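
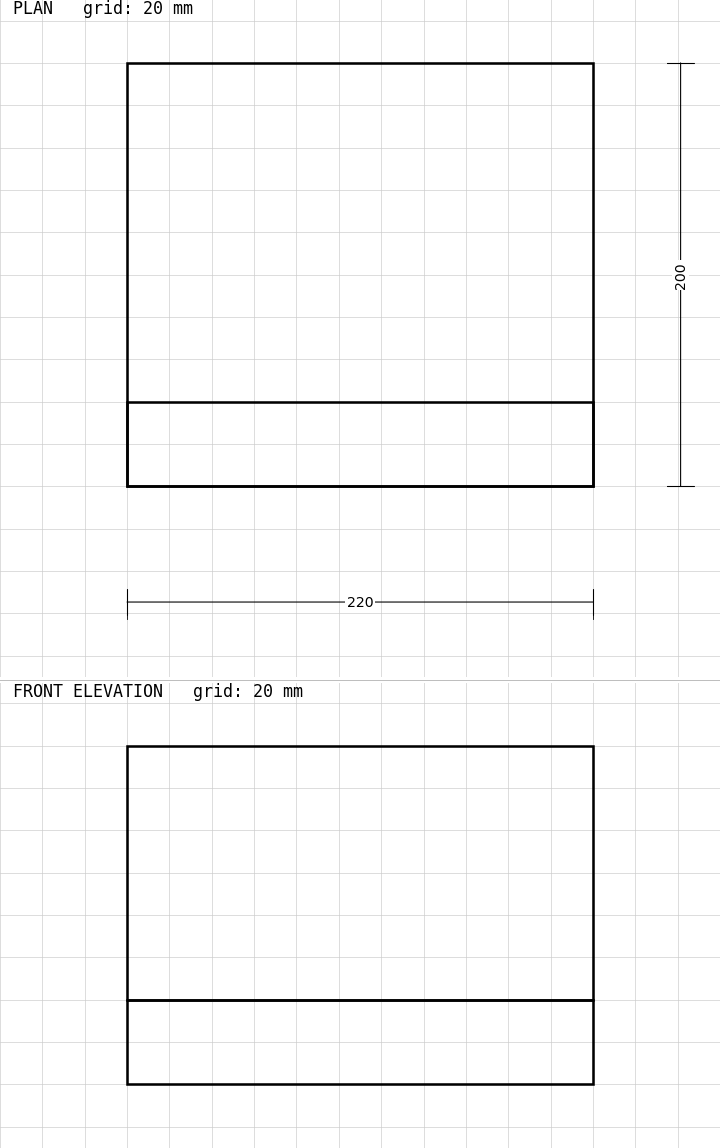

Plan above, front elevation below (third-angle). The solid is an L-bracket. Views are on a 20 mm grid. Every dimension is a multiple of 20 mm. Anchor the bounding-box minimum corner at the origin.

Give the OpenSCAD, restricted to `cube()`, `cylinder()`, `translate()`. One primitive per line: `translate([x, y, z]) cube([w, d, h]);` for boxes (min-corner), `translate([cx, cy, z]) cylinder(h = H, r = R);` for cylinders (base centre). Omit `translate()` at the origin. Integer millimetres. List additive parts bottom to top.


cube([220, 200, 40]);
translate([0, 0, 40]) cube([220, 40, 120]);


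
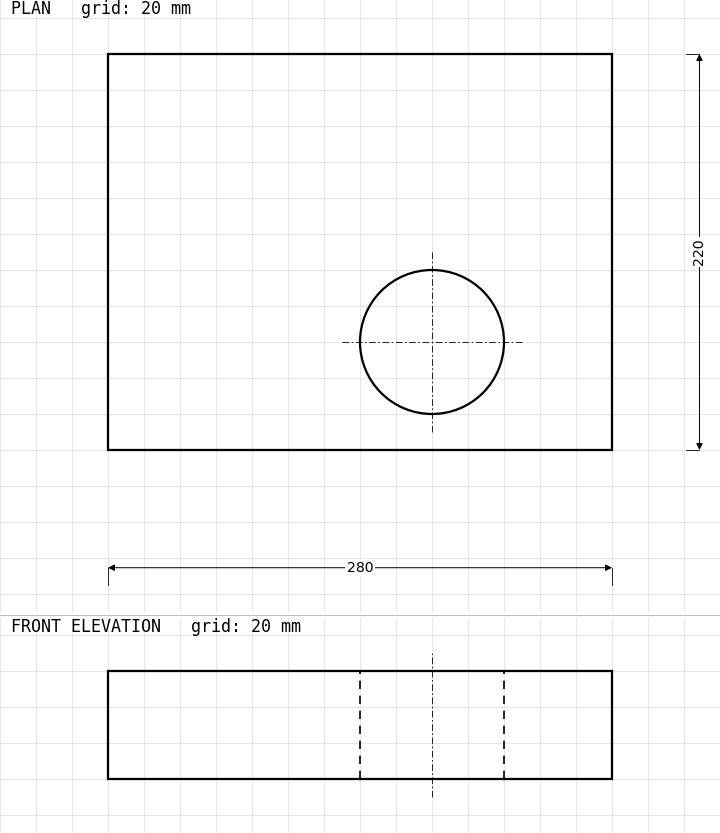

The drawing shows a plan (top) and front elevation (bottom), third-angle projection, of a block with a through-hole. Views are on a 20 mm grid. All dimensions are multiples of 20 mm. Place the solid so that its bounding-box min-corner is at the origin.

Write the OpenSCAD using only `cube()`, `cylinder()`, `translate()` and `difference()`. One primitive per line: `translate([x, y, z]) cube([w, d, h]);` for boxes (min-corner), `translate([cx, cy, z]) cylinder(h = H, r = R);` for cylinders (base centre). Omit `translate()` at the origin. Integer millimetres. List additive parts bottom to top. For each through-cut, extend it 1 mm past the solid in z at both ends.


difference() {
  cube([280, 220, 60]);
  translate([180, 60, -1]) cylinder(h = 62, r = 40);
}


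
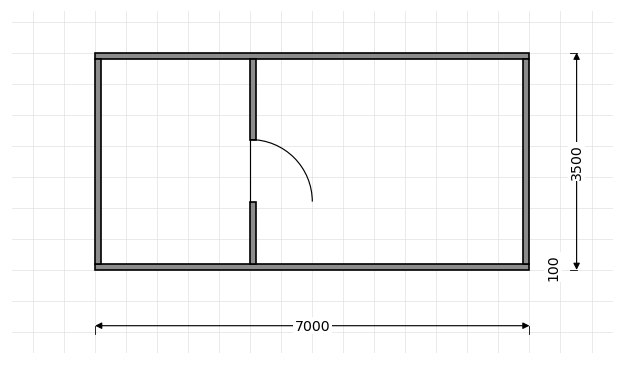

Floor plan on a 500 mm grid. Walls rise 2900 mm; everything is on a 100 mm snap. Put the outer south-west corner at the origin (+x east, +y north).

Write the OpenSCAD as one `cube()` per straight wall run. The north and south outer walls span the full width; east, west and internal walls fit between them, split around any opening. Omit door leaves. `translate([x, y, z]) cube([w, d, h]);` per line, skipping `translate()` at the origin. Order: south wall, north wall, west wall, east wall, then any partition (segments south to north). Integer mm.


cube([7000, 100, 2900]);
translate([0, 3400, 0]) cube([7000, 100, 2900]);
translate([0, 100, 0]) cube([100, 3300, 2900]);
translate([6900, 100, 0]) cube([100, 3300, 2900]);
translate([2500, 100, 0]) cube([100, 1000, 2900]);
translate([2500, 2100, 0]) cube([100, 1300, 2900]);


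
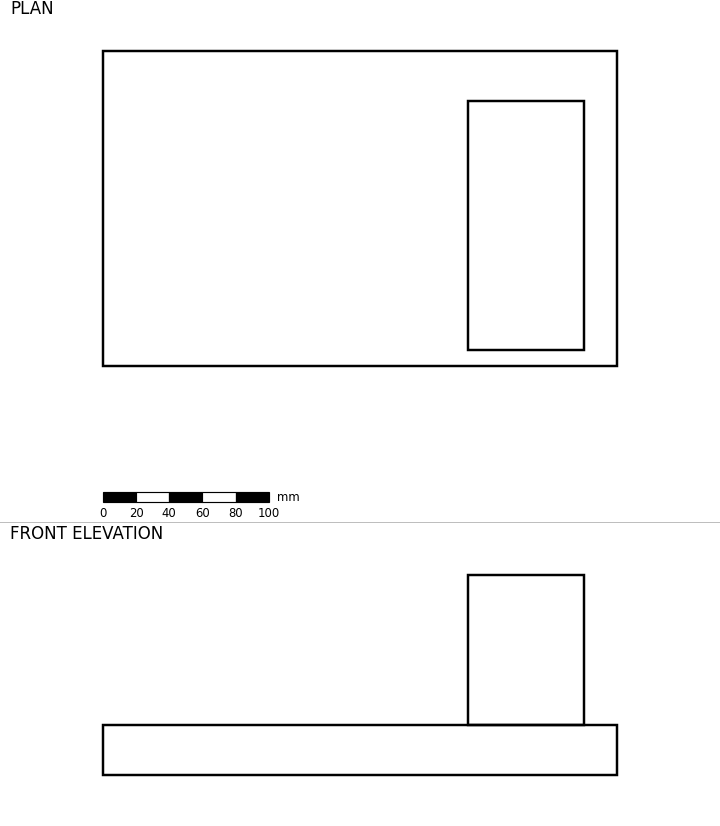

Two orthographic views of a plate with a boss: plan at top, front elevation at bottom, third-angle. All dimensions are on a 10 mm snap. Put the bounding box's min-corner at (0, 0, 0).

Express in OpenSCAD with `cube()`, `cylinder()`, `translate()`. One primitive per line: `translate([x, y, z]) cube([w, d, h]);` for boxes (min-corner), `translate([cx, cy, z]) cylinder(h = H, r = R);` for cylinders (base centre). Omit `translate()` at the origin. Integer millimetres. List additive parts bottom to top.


cube([310, 190, 30]);
translate([220, 10, 30]) cube([70, 150, 90]);


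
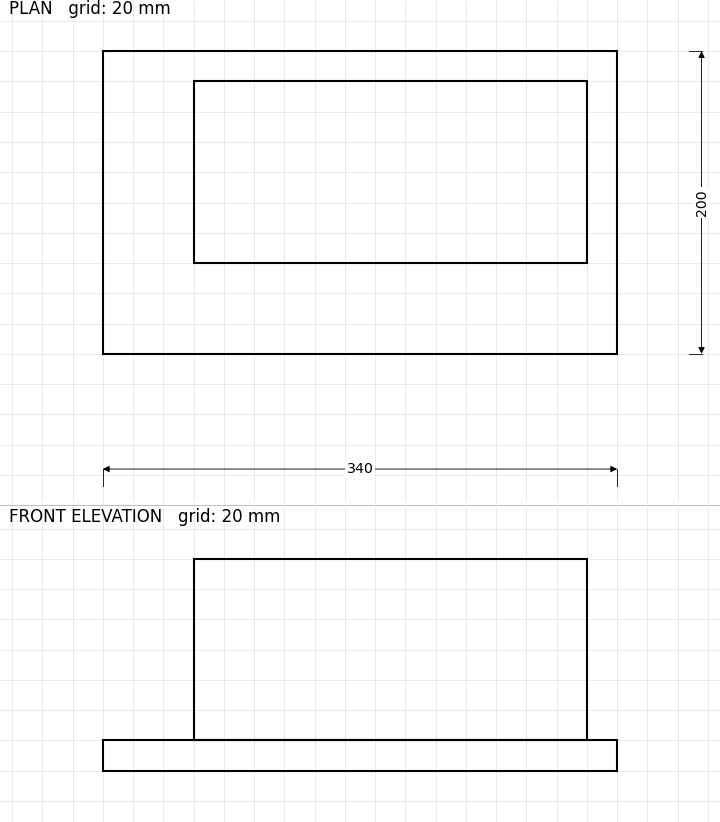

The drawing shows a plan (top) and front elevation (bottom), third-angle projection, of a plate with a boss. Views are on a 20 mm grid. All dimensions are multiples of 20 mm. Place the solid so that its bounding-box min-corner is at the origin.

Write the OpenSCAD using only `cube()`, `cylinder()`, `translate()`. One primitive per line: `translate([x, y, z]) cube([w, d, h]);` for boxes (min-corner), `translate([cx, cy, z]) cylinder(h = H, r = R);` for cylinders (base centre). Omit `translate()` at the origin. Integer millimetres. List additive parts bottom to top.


cube([340, 200, 20]);
translate([60, 60, 20]) cube([260, 120, 120]);


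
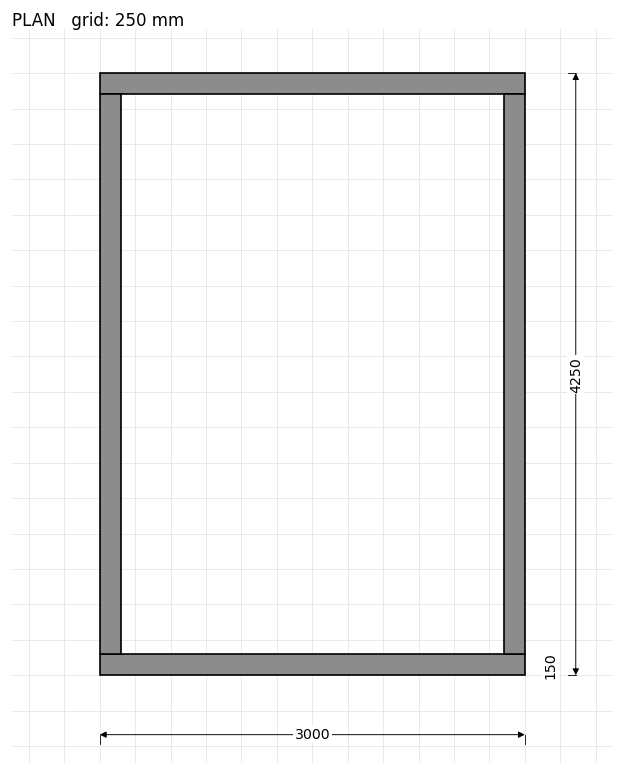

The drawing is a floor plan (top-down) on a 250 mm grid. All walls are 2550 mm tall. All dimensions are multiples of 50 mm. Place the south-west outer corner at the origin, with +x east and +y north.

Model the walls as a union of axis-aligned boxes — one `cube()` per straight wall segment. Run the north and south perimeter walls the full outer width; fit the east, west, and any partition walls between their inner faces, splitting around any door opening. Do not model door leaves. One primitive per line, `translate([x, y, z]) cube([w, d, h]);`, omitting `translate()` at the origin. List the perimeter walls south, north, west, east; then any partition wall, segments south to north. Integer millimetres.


cube([3000, 150, 2550]);
translate([0, 4100, 0]) cube([3000, 150, 2550]);
translate([0, 150, 0]) cube([150, 3950, 2550]);
translate([2850, 150, 0]) cube([150, 3950, 2550]);


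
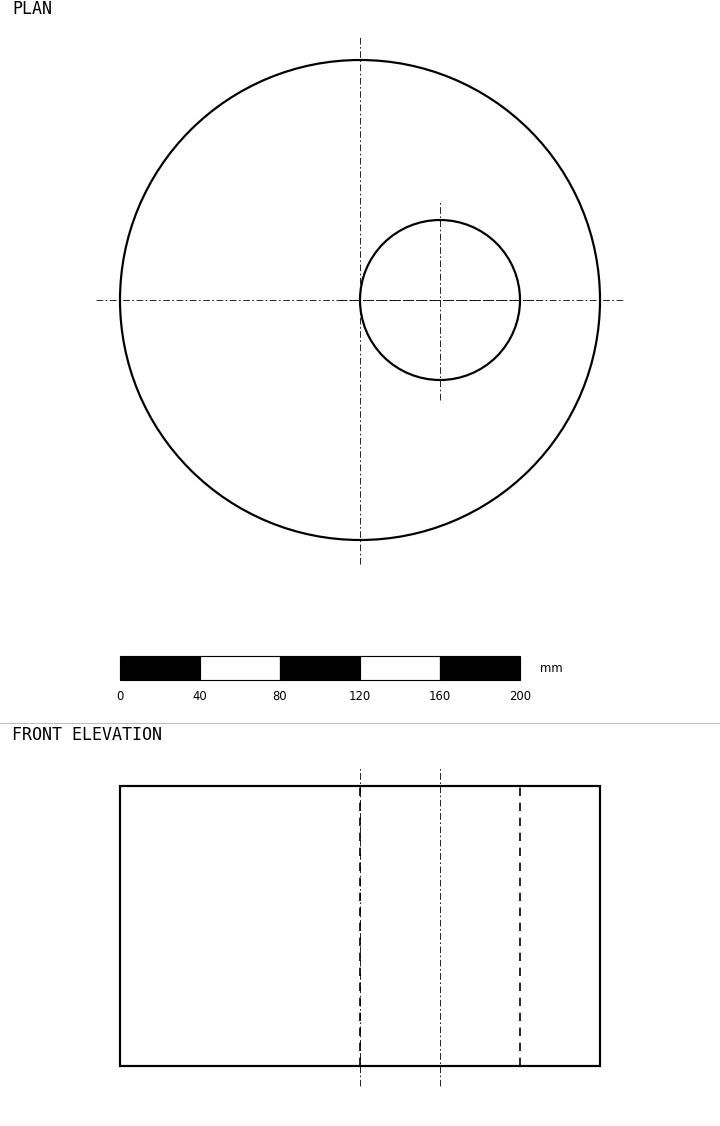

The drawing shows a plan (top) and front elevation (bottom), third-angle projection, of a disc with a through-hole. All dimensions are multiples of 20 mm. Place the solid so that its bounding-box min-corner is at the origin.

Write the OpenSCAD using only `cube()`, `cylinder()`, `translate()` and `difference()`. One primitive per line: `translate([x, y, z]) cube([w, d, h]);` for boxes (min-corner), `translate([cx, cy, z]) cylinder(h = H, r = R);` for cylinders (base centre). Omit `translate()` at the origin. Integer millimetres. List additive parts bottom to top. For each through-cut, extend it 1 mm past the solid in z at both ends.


difference() {
  translate([120, 120, 0]) cylinder(h = 140, r = 120);
  translate([160, 120, -1]) cylinder(h = 142, r = 40);
}


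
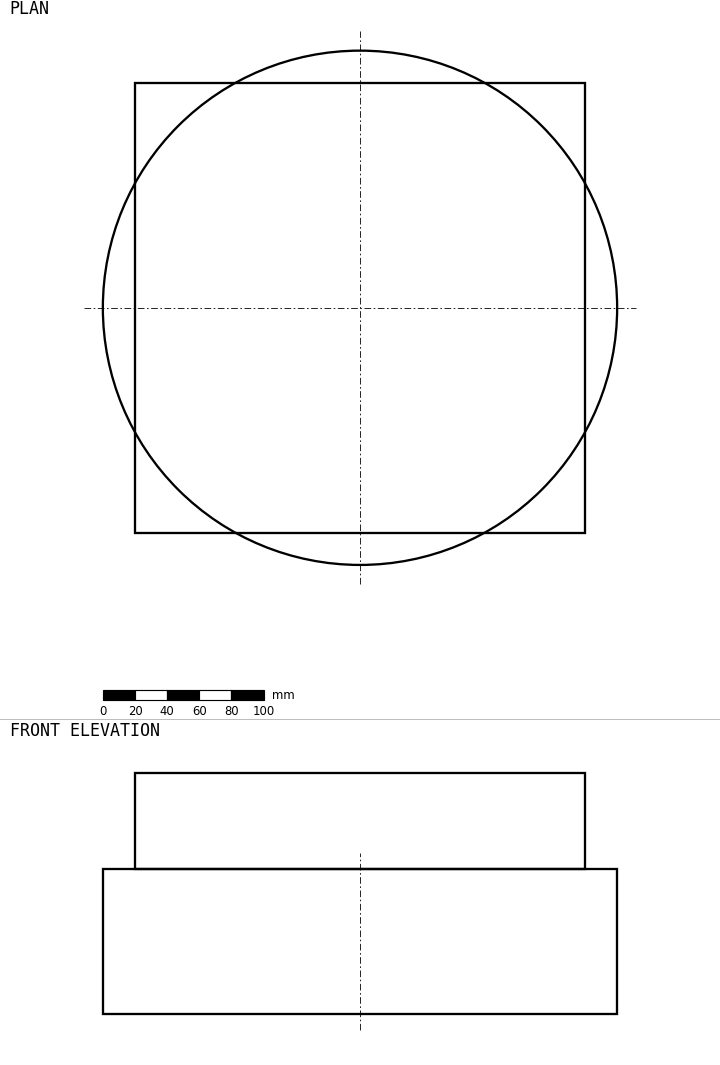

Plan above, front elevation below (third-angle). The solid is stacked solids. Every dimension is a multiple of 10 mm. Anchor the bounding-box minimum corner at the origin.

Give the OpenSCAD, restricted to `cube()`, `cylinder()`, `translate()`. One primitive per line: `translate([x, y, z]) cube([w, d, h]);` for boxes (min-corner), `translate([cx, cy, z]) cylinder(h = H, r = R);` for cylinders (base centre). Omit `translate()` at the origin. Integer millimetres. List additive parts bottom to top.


translate([160, 160, 0]) cylinder(h = 90, r = 160);
translate([20, 20, 90]) cube([280, 280, 60]);


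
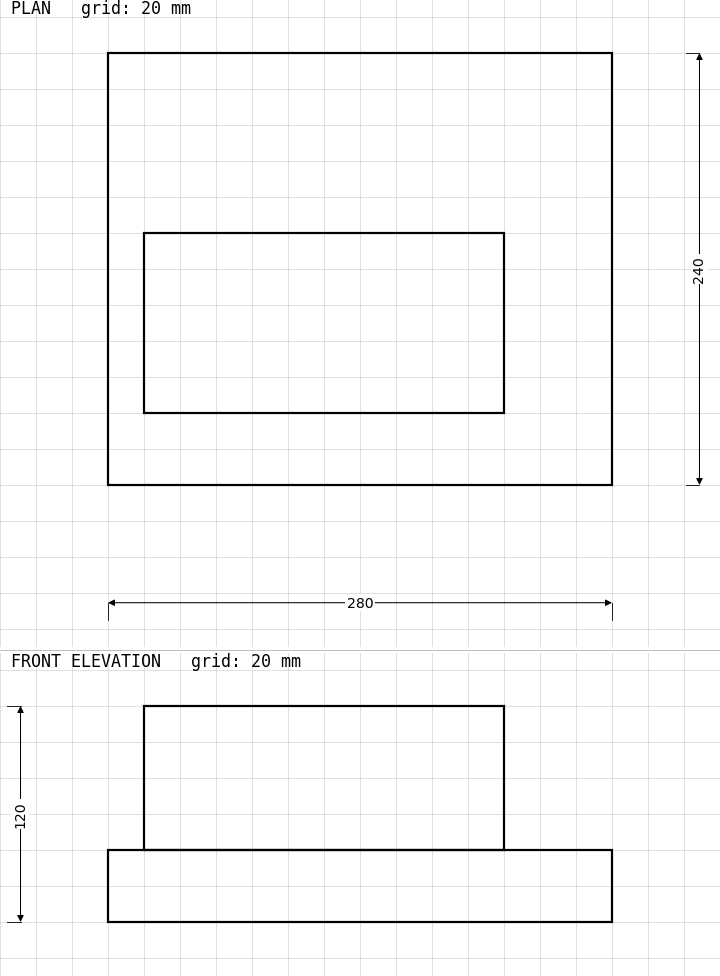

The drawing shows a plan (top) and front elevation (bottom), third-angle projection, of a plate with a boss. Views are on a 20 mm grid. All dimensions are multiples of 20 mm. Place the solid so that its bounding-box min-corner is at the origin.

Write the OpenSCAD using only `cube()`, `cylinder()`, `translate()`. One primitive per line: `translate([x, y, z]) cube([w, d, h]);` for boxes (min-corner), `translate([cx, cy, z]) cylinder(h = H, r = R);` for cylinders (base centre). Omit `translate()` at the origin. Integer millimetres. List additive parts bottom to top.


cube([280, 240, 40]);
translate([20, 40, 40]) cube([200, 100, 80]);


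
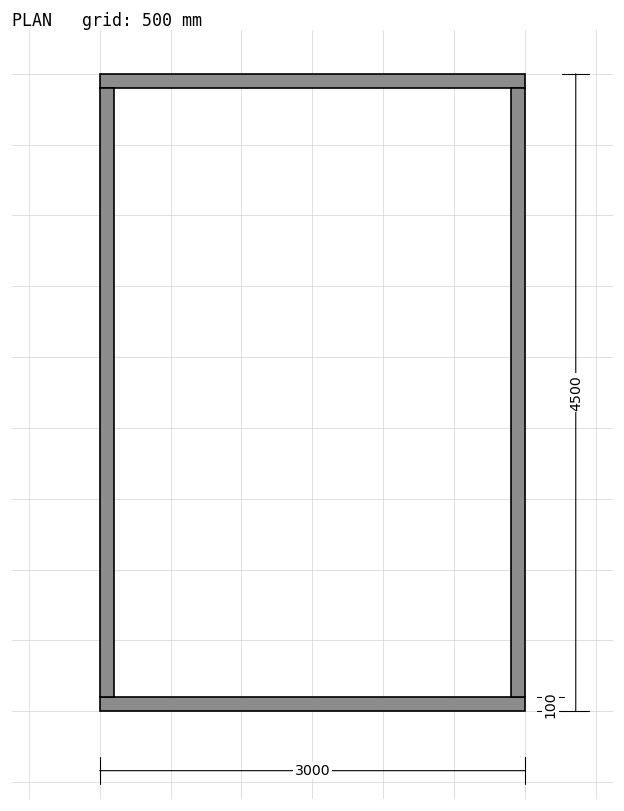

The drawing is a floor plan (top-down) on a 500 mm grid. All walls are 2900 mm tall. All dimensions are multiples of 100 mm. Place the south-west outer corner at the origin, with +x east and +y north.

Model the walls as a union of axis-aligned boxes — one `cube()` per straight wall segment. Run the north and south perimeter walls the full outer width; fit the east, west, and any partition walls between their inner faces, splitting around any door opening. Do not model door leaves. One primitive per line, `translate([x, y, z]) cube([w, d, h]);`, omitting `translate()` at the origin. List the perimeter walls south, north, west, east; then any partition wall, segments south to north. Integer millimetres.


cube([3000, 100, 2900]);
translate([0, 4400, 0]) cube([3000, 100, 2900]);
translate([0, 100, 0]) cube([100, 4300, 2900]);
translate([2900, 100, 0]) cube([100, 4300, 2900]);


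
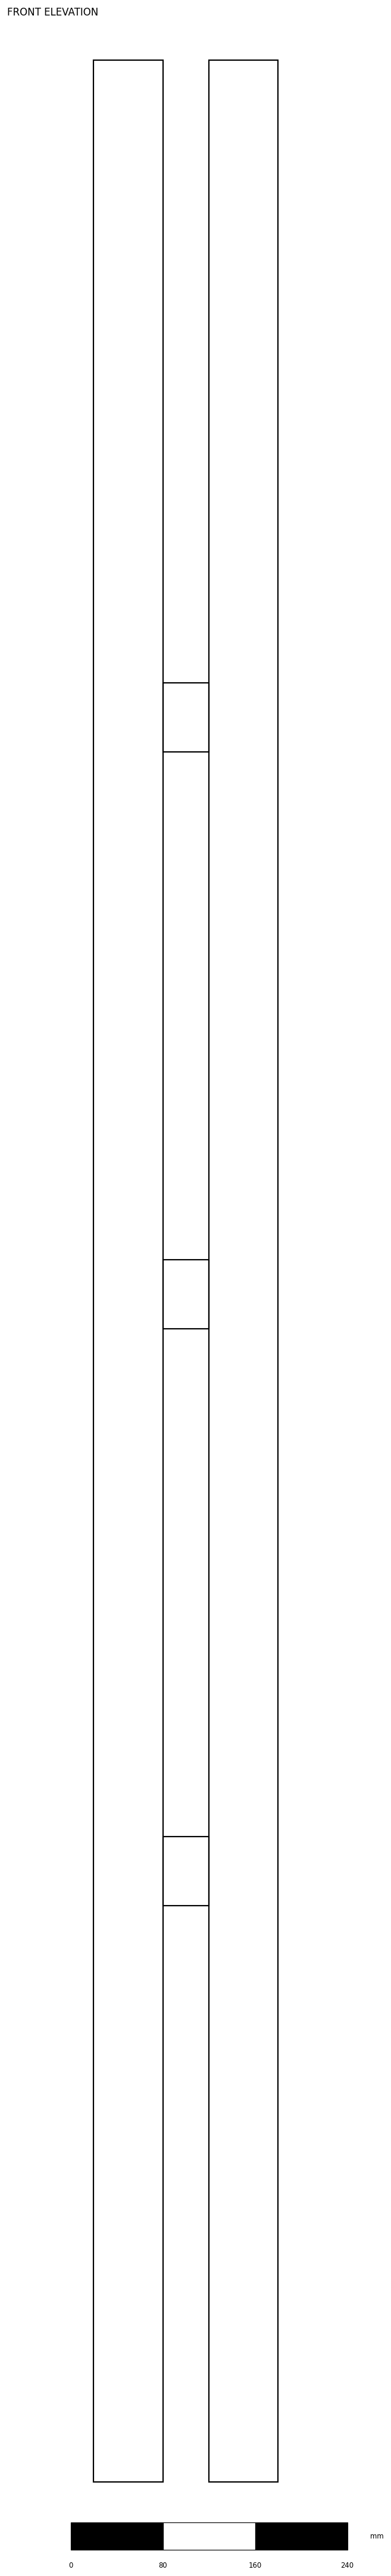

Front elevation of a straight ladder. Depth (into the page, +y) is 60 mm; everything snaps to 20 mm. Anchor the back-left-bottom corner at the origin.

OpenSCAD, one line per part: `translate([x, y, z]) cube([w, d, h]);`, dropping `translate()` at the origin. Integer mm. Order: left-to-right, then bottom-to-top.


cube([60, 60, 2100]);
translate([60, 0, 500]) cube([40, 60, 60]);
translate([60, 0, 1000]) cube([40, 60, 60]);
translate([60, 0, 1500]) cube([40, 60, 60]);
translate([100, 0, 0]) cube([60, 60, 2100]);


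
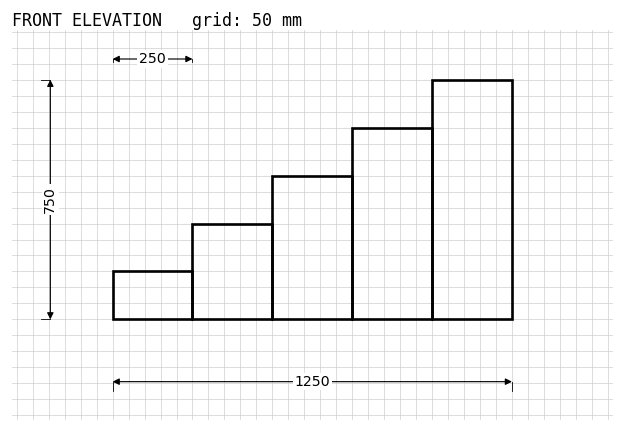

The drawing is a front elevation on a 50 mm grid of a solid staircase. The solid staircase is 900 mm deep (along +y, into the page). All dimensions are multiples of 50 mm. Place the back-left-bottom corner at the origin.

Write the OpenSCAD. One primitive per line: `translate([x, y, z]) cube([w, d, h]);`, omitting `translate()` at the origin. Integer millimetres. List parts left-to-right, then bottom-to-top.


cube([250, 900, 150]);
translate([250, 0, 0]) cube([250, 900, 300]);
translate([500, 0, 0]) cube([250, 900, 450]);
translate([750, 0, 0]) cube([250, 900, 600]);
translate([1000, 0, 0]) cube([250, 900, 750]);


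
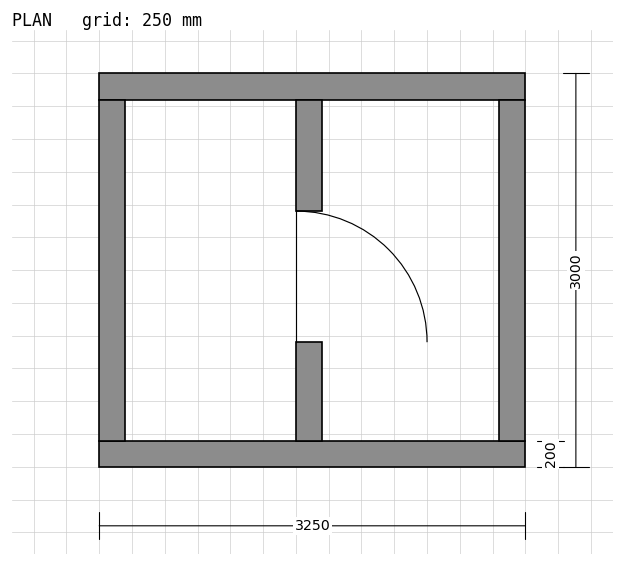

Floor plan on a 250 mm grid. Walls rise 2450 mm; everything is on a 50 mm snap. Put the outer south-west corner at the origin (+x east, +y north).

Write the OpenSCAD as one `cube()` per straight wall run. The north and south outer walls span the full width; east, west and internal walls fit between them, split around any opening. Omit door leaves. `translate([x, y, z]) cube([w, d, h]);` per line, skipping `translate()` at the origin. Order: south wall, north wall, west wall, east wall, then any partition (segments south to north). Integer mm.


cube([3250, 200, 2450]);
translate([0, 2800, 0]) cube([3250, 200, 2450]);
translate([0, 200, 0]) cube([200, 2600, 2450]);
translate([3050, 200, 0]) cube([200, 2600, 2450]);
translate([1500, 200, 0]) cube([200, 750, 2450]);
translate([1500, 1950, 0]) cube([200, 850, 2450]);


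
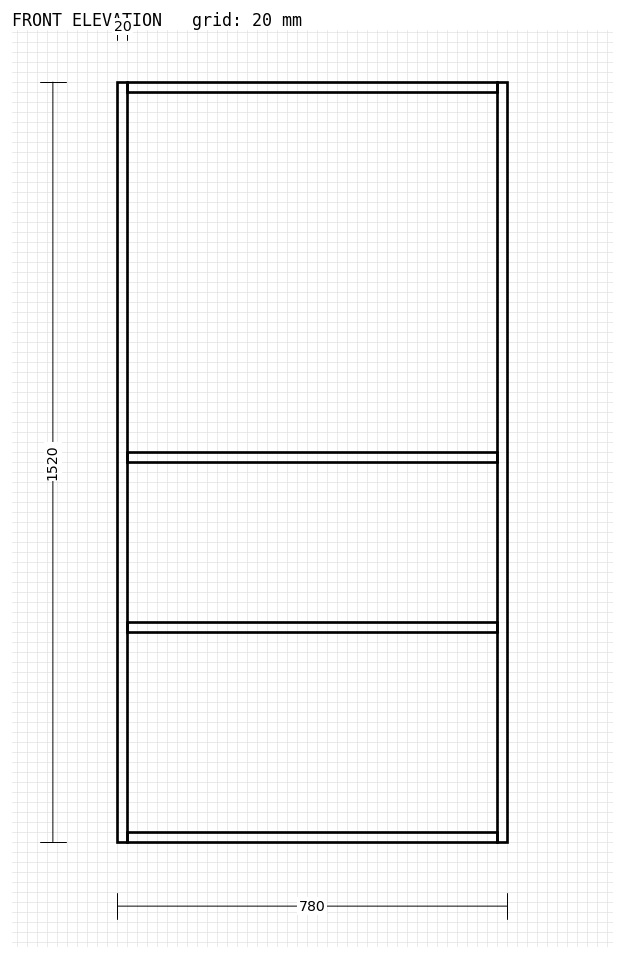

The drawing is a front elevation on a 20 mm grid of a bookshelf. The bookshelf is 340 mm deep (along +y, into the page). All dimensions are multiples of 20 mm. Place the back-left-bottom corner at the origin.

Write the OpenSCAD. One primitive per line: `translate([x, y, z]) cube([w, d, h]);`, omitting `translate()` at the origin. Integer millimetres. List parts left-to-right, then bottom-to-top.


cube([20, 340, 1520]);
translate([20, 0, 0]) cube([740, 340, 20]);
translate([20, 0, 420]) cube([740, 340, 20]);
translate([20, 0, 760]) cube([740, 340, 20]);
translate([20, 0, 1500]) cube([740, 340, 20]);
translate([760, 0, 0]) cube([20, 340, 1520]);


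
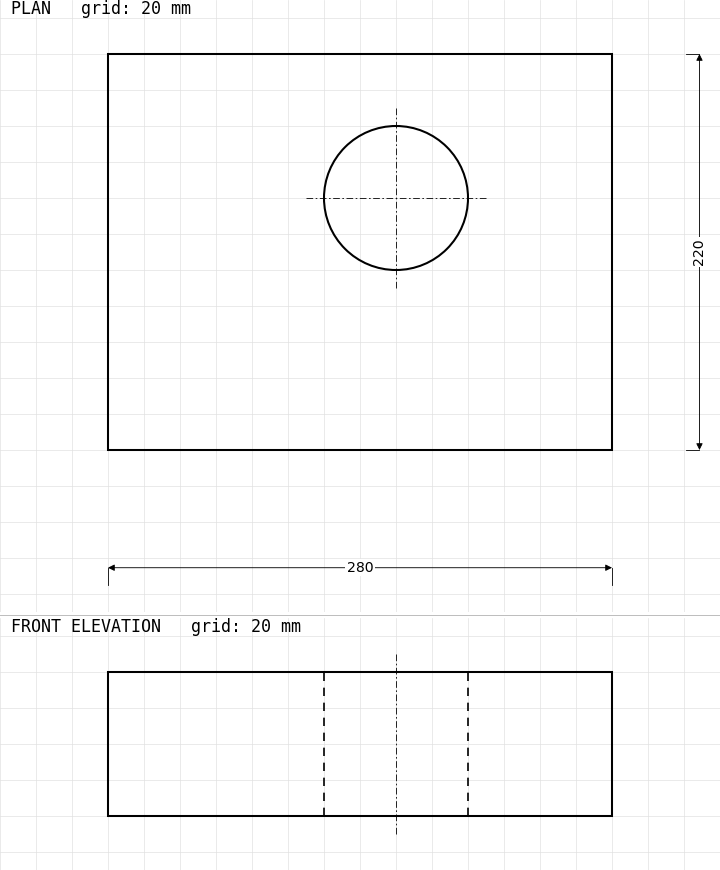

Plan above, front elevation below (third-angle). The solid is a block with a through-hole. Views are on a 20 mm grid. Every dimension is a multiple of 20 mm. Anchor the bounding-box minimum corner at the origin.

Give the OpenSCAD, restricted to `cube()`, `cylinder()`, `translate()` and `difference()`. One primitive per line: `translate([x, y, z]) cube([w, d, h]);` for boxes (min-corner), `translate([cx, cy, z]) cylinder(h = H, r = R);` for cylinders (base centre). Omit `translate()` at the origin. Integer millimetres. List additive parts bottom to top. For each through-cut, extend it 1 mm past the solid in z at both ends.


difference() {
  cube([280, 220, 80]);
  translate([160, 140, -1]) cylinder(h = 82, r = 40);
}


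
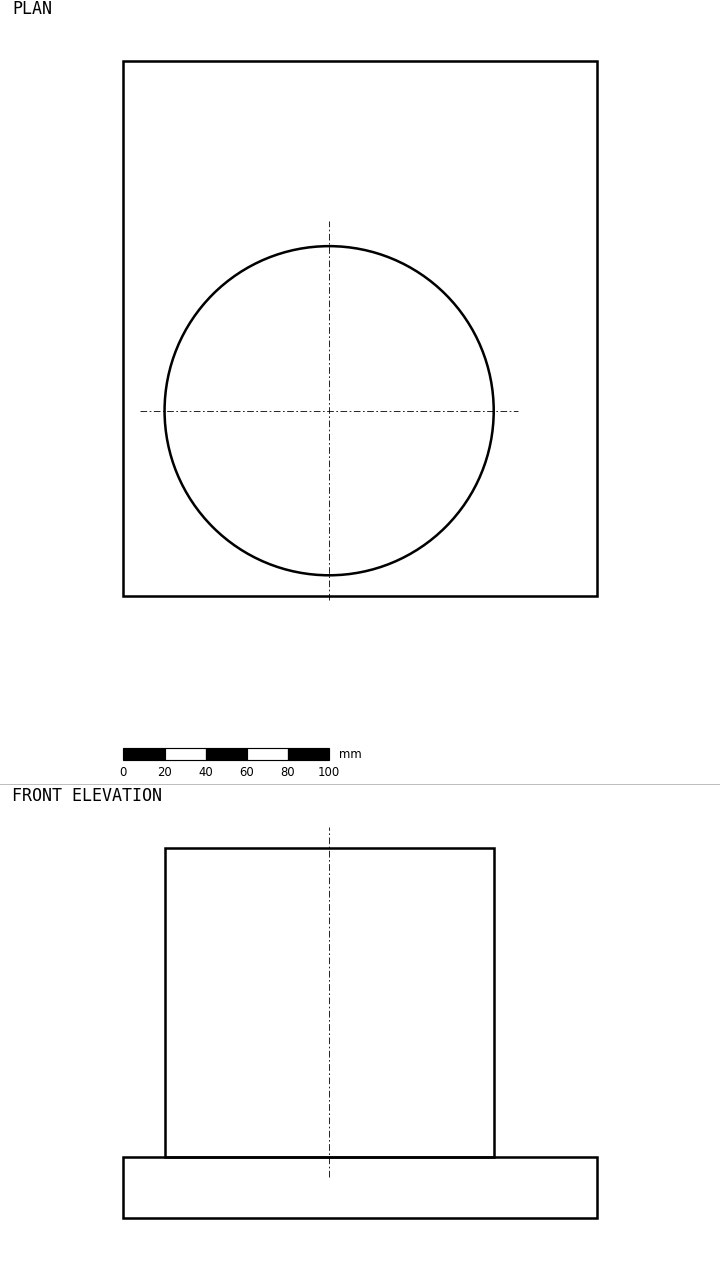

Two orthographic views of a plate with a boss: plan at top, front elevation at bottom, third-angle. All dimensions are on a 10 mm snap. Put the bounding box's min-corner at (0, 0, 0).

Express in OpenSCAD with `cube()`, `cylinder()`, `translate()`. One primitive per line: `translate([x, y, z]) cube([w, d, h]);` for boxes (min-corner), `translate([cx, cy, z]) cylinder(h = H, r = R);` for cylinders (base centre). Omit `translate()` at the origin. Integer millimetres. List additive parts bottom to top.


cube([230, 260, 30]);
translate([100, 90, 30]) cylinder(h = 150, r = 80);


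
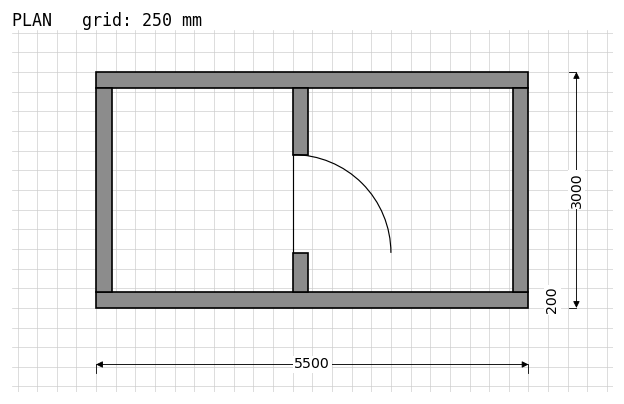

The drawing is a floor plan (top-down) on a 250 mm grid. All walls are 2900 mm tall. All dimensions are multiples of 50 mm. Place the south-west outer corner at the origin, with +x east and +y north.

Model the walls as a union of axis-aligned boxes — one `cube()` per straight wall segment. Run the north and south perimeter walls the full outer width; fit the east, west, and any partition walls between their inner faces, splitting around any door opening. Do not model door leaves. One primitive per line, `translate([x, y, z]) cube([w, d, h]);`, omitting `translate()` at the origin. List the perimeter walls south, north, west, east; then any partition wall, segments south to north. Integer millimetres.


cube([5500, 200, 2900]);
translate([0, 2800, 0]) cube([5500, 200, 2900]);
translate([0, 200, 0]) cube([200, 2600, 2900]);
translate([5300, 200, 0]) cube([200, 2600, 2900]);
translate([2500, 200, 0]) cube([200, 500, 2900]);
translate([2500, 1950, 0]) cube([200, 850, 2900]);


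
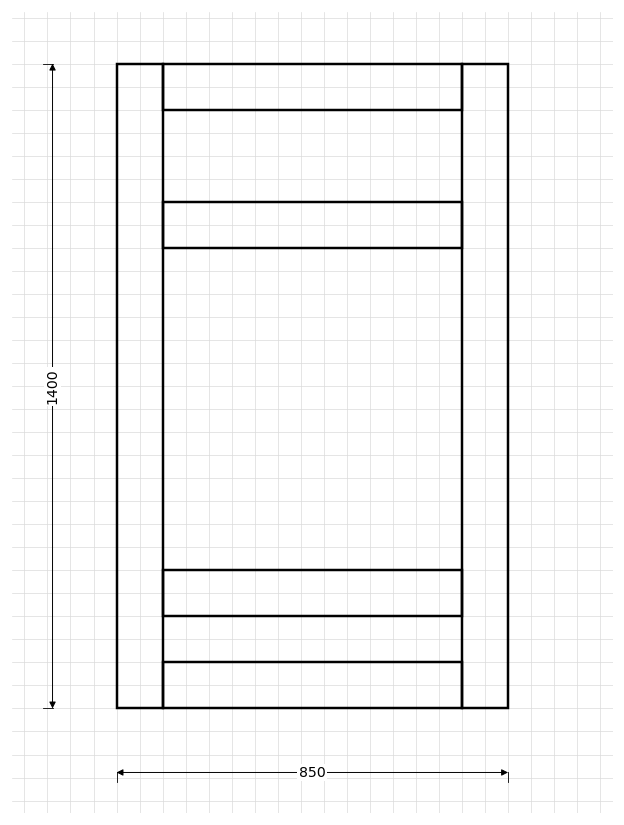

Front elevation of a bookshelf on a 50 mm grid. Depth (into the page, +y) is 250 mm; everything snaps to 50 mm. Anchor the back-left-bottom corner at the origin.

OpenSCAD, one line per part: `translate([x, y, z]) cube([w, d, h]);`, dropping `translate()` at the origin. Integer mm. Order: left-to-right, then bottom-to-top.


cube([100, 250, 1400]);
translate([100, 0, 0]) cube([650, 250, 100]);
translate([100, 0, 200]) cube([650, 250, 100]);
translate([100, 0, 1000]) cube([650, 250, 100]);
translate([100, 0, 1300]) cube([650, 250, 100]);
translate([750, 0, 0]) cube([100, 250, 1400]);


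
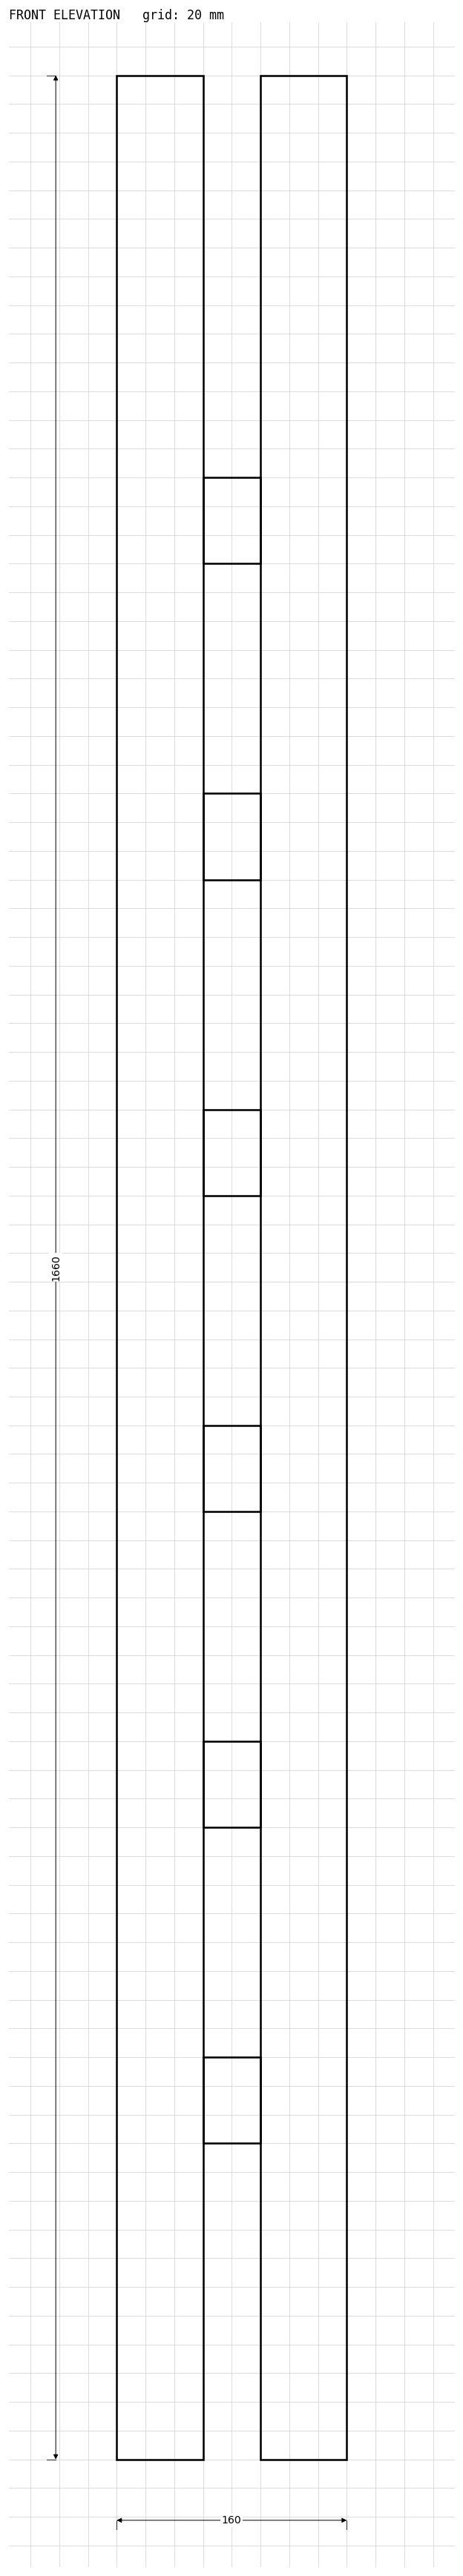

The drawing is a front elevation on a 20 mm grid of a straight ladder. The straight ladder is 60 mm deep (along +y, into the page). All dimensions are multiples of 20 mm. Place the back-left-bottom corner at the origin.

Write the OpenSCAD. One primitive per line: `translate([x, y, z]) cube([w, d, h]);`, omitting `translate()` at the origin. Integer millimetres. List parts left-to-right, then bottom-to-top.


cube([60, 60, 1660]);
translate([60, 0, 220]) cube([40, 60, 60]);
translate([60, 0, 440]) cube([40, 60, 60]);
translate([60, 0, 660]) cube([40, 60, 60]);
translate([60, 0, 880]) cube([40, 60, 60]);
translate([60, 0, 1100]) cube([40, 60, 60]);
translate([60, 0, 1320]) cube([40, 60, 60]);
translate([100, 0, 0]) cube([60, 60, 1660]);


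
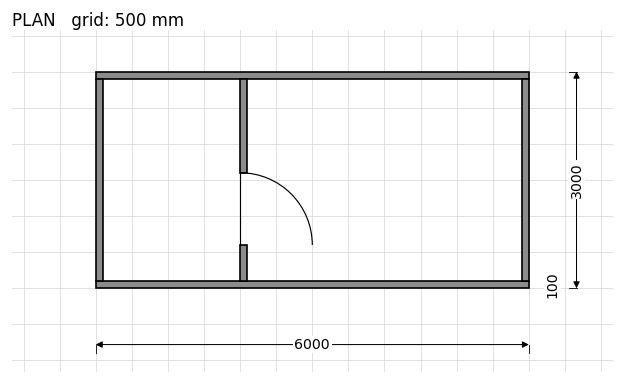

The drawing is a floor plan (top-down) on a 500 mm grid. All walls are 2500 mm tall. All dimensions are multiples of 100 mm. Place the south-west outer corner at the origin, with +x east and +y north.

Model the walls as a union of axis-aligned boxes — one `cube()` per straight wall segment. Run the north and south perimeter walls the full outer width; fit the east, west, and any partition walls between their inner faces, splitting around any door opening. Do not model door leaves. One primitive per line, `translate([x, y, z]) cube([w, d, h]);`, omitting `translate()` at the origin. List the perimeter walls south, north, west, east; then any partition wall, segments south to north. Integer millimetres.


cube([6000, 100, 2500]);
translate([0, 2900, 0]) cube([6000, 100, 2500]);
translate([0, 100, 0]) cube([100, 2800, 2500]);
translate([5900, 100, 0]) cube([100, 2800, 2500]);
translate([2000, 100, 0]) cube([100, 500, 2500]);
translate([2000, 1600, 0]) cube([100, 1300, 2500]);


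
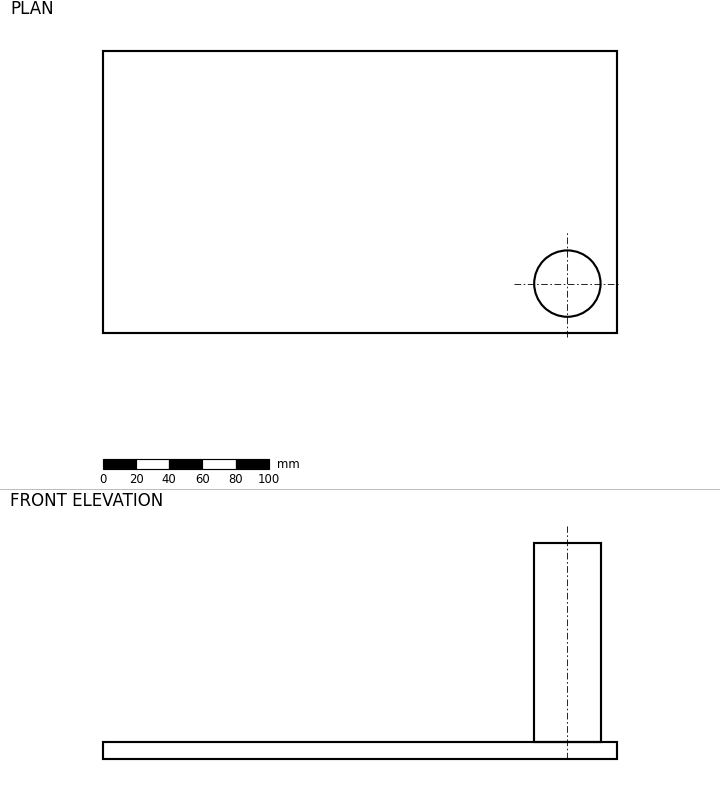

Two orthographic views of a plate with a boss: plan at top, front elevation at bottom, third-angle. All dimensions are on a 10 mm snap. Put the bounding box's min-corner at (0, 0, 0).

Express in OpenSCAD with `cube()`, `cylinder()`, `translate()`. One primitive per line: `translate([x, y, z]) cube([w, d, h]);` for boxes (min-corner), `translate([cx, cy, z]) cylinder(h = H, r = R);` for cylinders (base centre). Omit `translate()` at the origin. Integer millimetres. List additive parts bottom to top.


cube([310, 170, 10]);
translate([280, 30, 10]) cylinder(h = 120, r = 20);


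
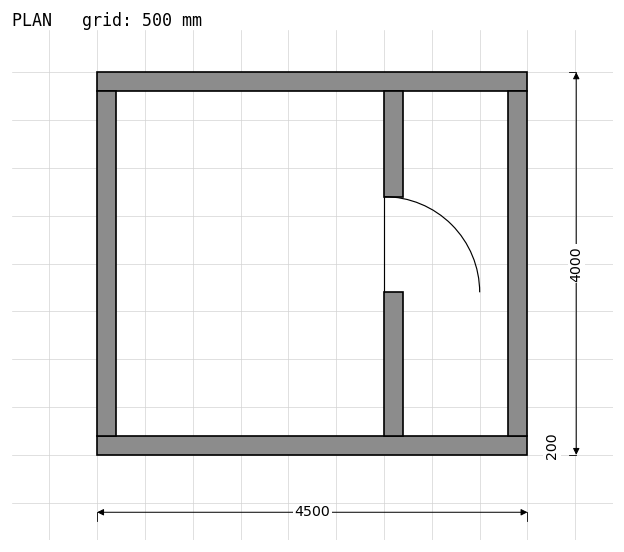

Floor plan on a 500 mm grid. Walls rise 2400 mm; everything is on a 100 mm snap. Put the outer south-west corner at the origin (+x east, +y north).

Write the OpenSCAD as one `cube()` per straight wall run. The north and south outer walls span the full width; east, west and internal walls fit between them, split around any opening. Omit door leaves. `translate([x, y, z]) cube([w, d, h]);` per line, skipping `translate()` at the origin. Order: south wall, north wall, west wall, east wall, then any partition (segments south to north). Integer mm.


cube([4500, 200, 2400]);
translate([0, 3800, 0]) cube([4500, 200, 2400]);
translate([0, 200, 0]) cube([200, 3600, 2400]);
translate([4300, 200, 0]) cube([200, 3600, 2400]);
translate([3000, 200, 0]) cube([200, 1500, 2400]);
translate([3000, 2700, 0]) cube([200, 1100, 2400]);


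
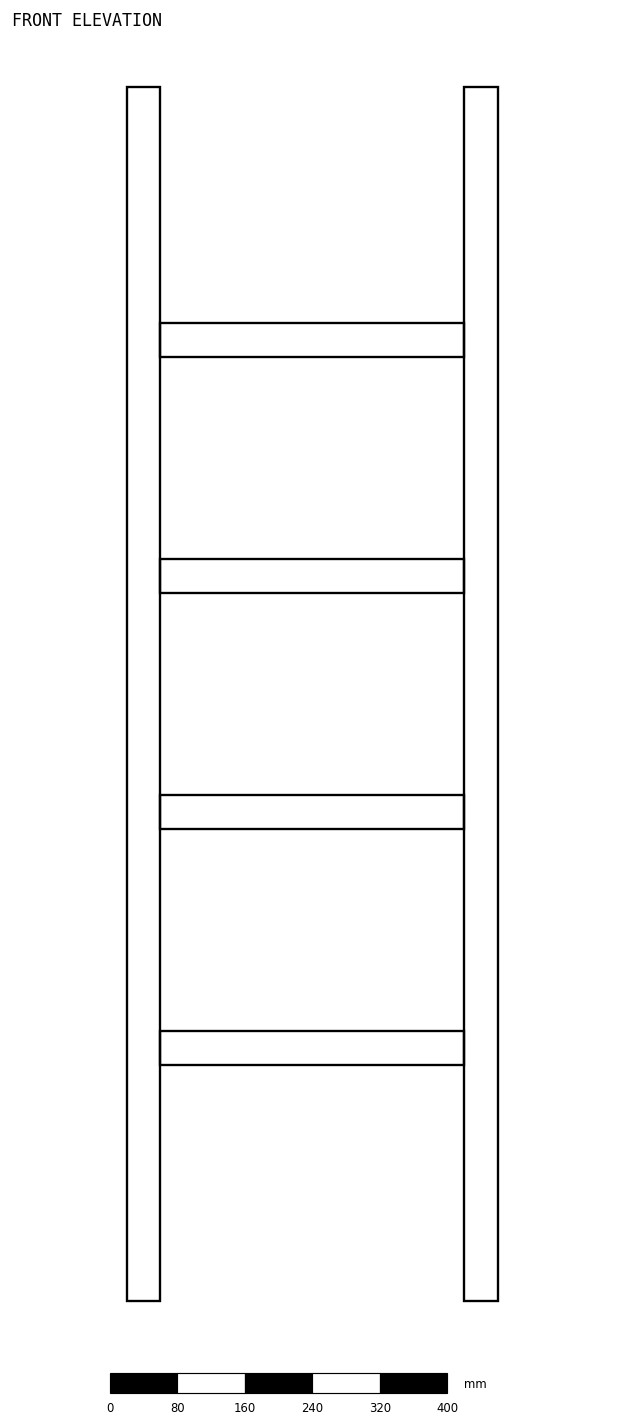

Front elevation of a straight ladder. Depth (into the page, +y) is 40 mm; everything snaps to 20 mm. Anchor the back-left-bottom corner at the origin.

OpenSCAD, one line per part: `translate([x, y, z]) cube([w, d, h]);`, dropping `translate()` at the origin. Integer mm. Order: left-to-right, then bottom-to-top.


cube([40, 40, 1440]);
translate([40, 0, 280]) cube([360, 40, 40]);
translate([40, 0, 560]) cube([360, 40, 40]);
translate([40, 0, 840]) cube([360, 40, 40]);
translate([40, 0, 1120]) cube([360, 40, 40]);
translate([400, 0, 0]) cube([40, 40, 1440]);


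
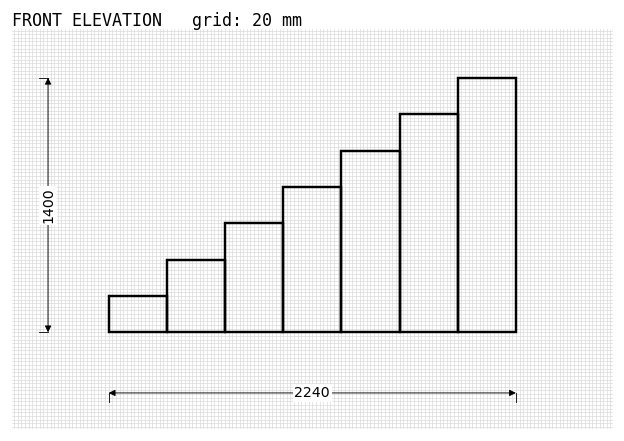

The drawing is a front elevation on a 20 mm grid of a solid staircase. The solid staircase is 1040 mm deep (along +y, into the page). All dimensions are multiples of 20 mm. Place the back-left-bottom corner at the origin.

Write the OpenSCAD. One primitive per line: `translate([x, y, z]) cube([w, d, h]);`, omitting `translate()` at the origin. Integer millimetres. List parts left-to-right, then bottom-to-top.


cube([320, 1040, 200]);
translate([320, 0, 0]) cube([320, 1040, 400]);
translate([640, 0, 0]) cube([320, 1040, 600]);
translate([960, 0, 0]) cube([320, 1040, 800]);
translate([1280, 0, 0]) cube([320, 1040, 1000]);
translate([1600, 0, 0]) cube([320, 1040, 1200]);
translate([1920, 0, 0]) cube([320, 1040, 1400]);


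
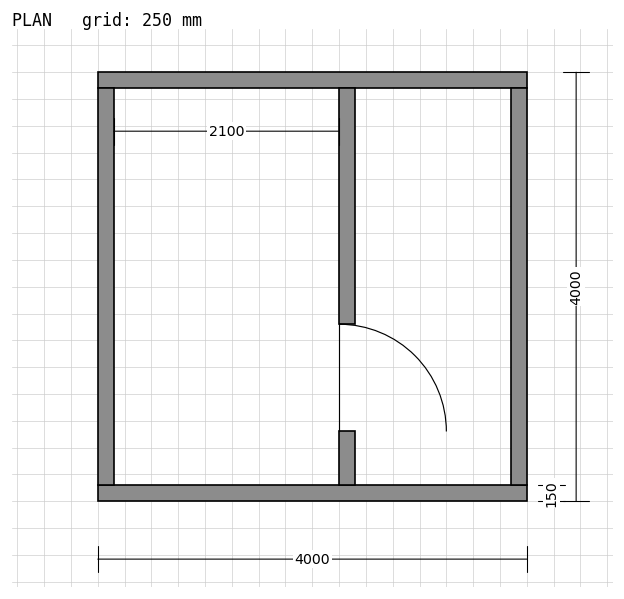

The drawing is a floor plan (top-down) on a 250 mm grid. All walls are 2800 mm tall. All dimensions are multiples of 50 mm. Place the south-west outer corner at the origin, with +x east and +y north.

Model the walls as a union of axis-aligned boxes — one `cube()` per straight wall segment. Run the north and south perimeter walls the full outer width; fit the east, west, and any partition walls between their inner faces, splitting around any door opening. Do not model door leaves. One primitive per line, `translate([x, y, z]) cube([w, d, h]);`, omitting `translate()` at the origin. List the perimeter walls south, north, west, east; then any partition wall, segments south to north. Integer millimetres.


cube([4000, 150, 2800]);
translate([0, 3850, 0]) cube([4000, 150, 2800]);
translate([0, 150, 0]) cube([150, 3700, 2800]);
translate([3850, 150, 0]) cube([150, 3700, 2800]);
translate([2250, 150, 0]) cube([150, 500, 2800]);
translate([2250, 1650, 0]) cube([150, 2200, 2800]);


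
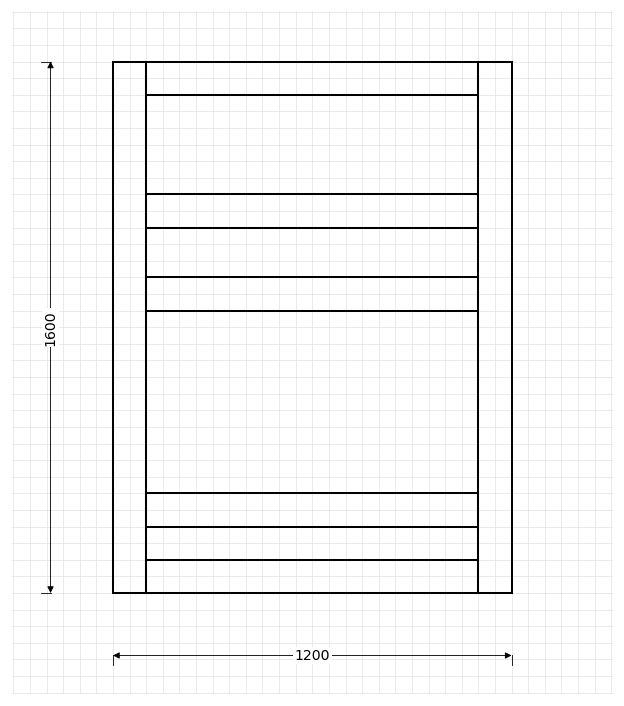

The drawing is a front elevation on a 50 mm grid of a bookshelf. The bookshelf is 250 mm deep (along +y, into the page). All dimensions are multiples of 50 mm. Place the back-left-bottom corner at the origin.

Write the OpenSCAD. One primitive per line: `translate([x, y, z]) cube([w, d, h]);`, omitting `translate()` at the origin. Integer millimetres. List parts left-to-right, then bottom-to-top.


cube([100, 250, 1600]);
translate([100, 0, 0]) cube([1000, 250, 100]);
translate([100, 0, 200]) cube([1000, 250, 100]);
translate([100, 0, 850]) cube([1000, 250, 100]);
translate([100, 0, 1100]) cube([1000, 250, 100]);
translate([100, 0, 1500]) cube([1000, 250, 100]);
translate([1100, 0, 0]) cube([100, 250, 1600]);


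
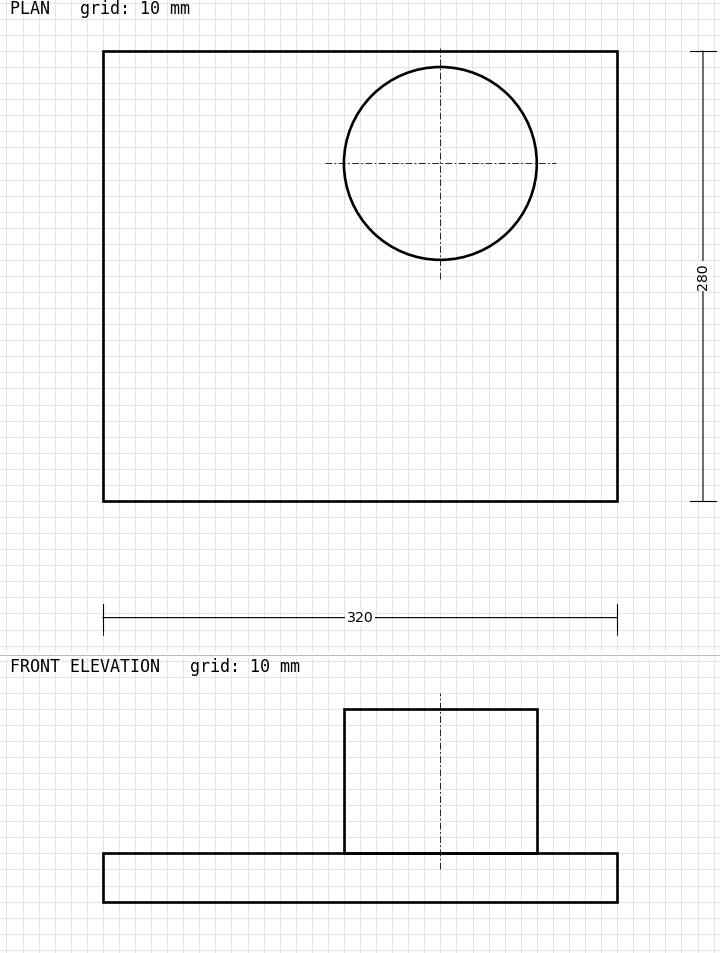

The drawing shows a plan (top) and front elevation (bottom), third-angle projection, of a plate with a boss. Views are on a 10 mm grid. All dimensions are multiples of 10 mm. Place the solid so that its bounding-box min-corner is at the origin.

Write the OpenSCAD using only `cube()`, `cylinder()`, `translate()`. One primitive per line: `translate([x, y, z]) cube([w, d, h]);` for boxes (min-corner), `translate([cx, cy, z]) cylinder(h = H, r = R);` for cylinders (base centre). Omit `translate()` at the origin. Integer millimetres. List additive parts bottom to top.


cube([320, 280, 30]);
translate([210, 210, 30]) cylinder(h = 90, r = 60);


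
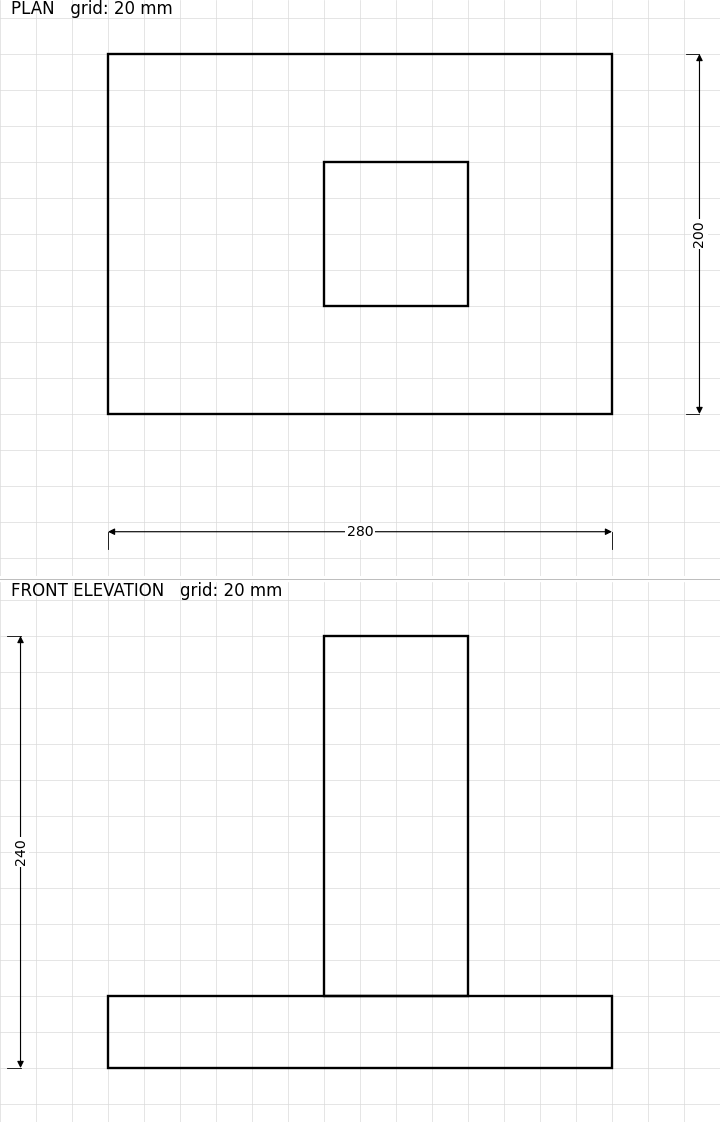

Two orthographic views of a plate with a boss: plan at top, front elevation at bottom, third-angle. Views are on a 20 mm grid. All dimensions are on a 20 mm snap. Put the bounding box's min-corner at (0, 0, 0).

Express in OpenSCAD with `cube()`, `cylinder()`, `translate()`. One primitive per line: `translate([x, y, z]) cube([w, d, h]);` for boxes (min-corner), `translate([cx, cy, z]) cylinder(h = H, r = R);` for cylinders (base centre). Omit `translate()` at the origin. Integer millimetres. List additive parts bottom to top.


cube([280, 200, 40]);
translate([120, 60, 40]) cube([80, 80, 200]);


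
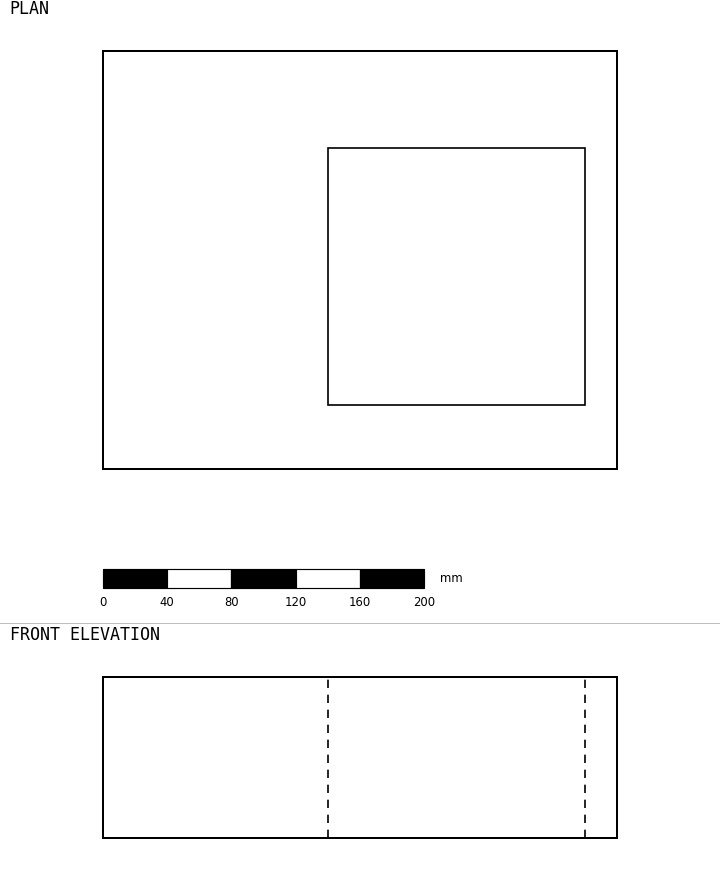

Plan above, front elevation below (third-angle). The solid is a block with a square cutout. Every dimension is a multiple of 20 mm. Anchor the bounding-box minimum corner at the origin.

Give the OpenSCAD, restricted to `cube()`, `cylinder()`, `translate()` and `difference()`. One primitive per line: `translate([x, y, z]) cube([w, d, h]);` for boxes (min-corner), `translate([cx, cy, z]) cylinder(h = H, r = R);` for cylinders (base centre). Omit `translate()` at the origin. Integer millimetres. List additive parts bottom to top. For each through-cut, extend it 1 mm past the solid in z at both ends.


difference() {
  cube([320, 260, 100]);
  translate([140, 40, -1]) cube([160, 160, 102]);
}


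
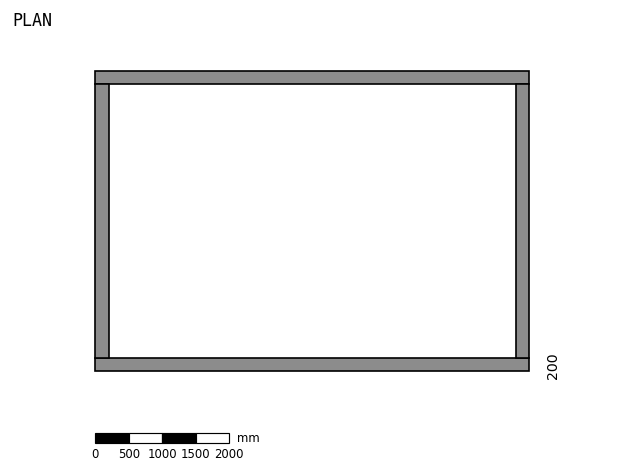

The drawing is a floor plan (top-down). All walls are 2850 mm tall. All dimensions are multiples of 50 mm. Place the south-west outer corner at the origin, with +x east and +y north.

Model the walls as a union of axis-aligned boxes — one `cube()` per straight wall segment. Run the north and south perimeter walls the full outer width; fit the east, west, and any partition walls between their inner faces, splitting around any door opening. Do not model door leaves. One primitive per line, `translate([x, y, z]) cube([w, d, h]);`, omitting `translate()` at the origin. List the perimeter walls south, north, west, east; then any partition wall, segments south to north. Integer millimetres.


cube([6500, 200, 2850]);
translate([0, 4300, 0]) cube([6500, 200, 2850]);
translate([0, 200, 0]) cube([200, 4100, 2850]);
translate([6300, 200, 0]) cube([200, 4100, 2850]);


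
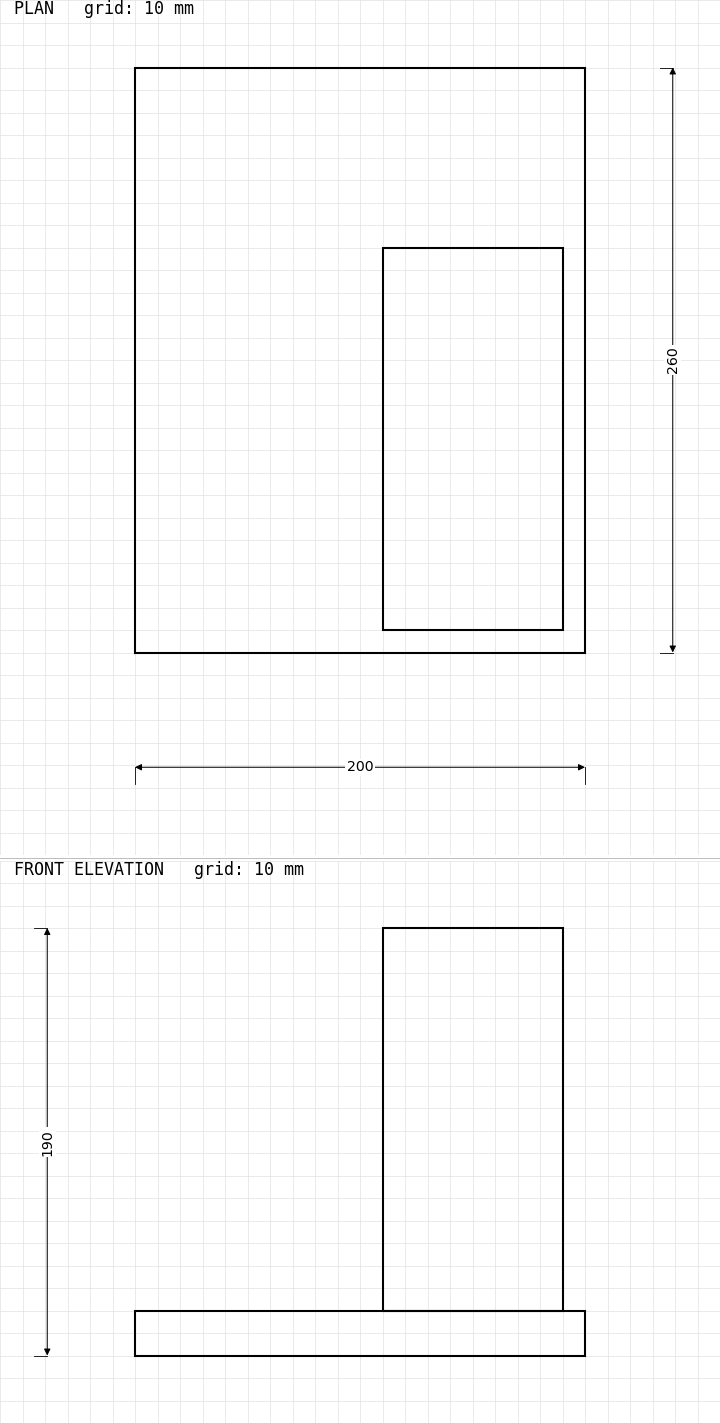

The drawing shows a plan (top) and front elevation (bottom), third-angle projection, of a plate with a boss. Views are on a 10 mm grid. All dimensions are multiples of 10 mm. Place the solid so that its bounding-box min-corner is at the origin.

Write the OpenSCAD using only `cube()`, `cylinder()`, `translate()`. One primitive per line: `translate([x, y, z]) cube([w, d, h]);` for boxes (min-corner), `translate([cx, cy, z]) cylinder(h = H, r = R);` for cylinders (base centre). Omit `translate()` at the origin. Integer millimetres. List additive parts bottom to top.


cube([200, 260, 20]);
translate([110, 10, 20]) cube([80, 170, 170]);


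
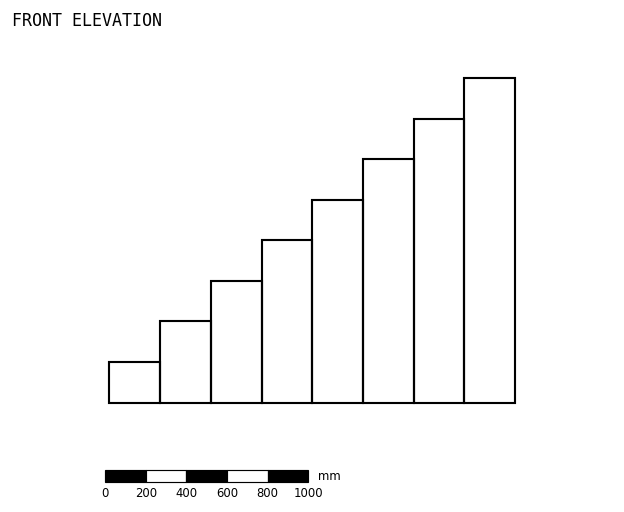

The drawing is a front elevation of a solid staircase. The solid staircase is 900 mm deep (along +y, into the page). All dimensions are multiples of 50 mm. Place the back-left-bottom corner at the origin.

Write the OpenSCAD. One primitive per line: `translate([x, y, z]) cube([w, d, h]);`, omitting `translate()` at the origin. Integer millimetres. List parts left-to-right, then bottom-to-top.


cube([250, 900, 200]);
translate([250, 0, 0]) cube([250, 900, 400]);
translate([500, 0, 0]) cube([250, 900, 600]);
translate([750, 0, 0]) cube([250, 900, 800]);
translate([1000, 0, 0]) cube([250, 900, 1000]);
translate([1250, 0, 0]) cube([250, 900, 1200]);
translate([1500, 0, 0]) cube([250, 900, 1400]);
translate([1750, 0, 0]) cube([250, 900, 1600]);


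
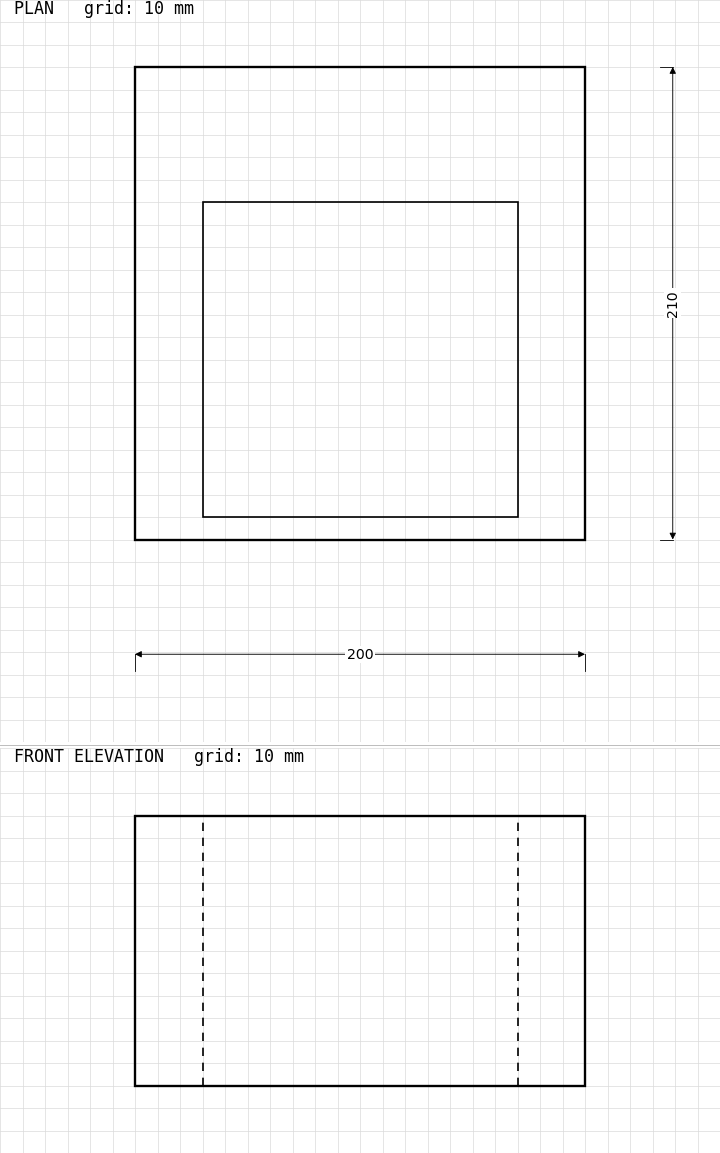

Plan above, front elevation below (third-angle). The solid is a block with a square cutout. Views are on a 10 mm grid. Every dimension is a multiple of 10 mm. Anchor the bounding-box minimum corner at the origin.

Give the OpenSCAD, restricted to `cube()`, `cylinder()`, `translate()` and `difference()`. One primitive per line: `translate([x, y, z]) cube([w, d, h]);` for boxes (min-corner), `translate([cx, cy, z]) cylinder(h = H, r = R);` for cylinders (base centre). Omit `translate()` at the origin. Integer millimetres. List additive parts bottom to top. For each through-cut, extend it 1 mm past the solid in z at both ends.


difference() {
  cube([200, 210, 120]);
  translate([30, 10, -1]) cube([140, 140, 122]);
}


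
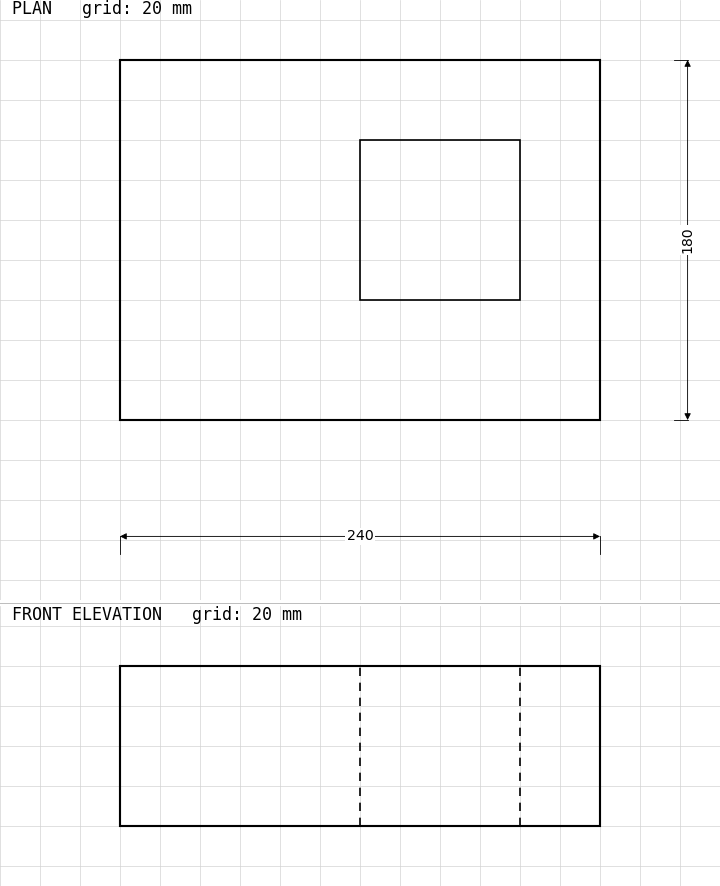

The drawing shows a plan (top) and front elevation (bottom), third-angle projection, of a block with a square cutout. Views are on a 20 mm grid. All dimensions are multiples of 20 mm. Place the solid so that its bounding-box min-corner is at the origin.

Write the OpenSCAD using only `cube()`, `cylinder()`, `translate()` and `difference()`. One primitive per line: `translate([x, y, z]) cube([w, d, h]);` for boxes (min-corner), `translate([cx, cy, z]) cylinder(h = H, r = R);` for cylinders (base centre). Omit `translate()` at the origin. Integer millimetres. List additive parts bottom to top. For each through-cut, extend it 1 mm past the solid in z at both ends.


difference() {
  cube([240, 180, 80]);
  translate([120, 60, -1]) cube([80, 80, 82]);
}


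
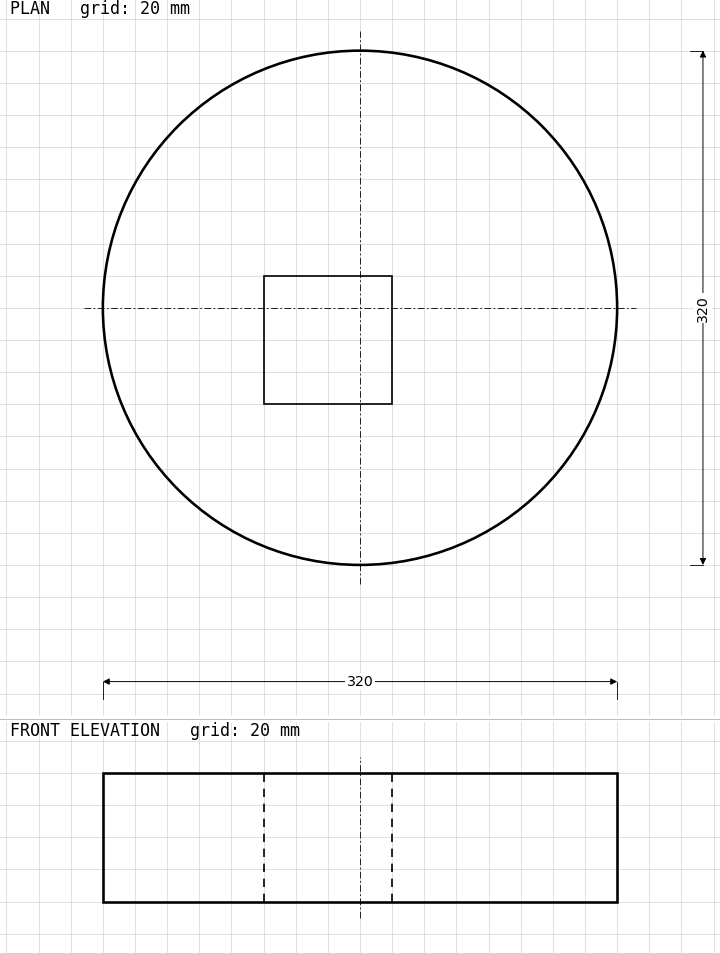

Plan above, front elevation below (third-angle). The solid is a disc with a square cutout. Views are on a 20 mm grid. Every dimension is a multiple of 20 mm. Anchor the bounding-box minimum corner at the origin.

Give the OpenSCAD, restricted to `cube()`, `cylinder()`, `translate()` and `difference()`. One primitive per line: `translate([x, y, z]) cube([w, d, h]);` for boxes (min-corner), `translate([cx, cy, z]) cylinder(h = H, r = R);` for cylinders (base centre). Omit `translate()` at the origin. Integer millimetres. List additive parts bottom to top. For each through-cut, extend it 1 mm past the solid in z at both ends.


difference() {
  translate([160, 160, 0]) cylinder(h = 80, r = 160);
  translate([100, 100, -1]) cube([80, 80, 82]);
}


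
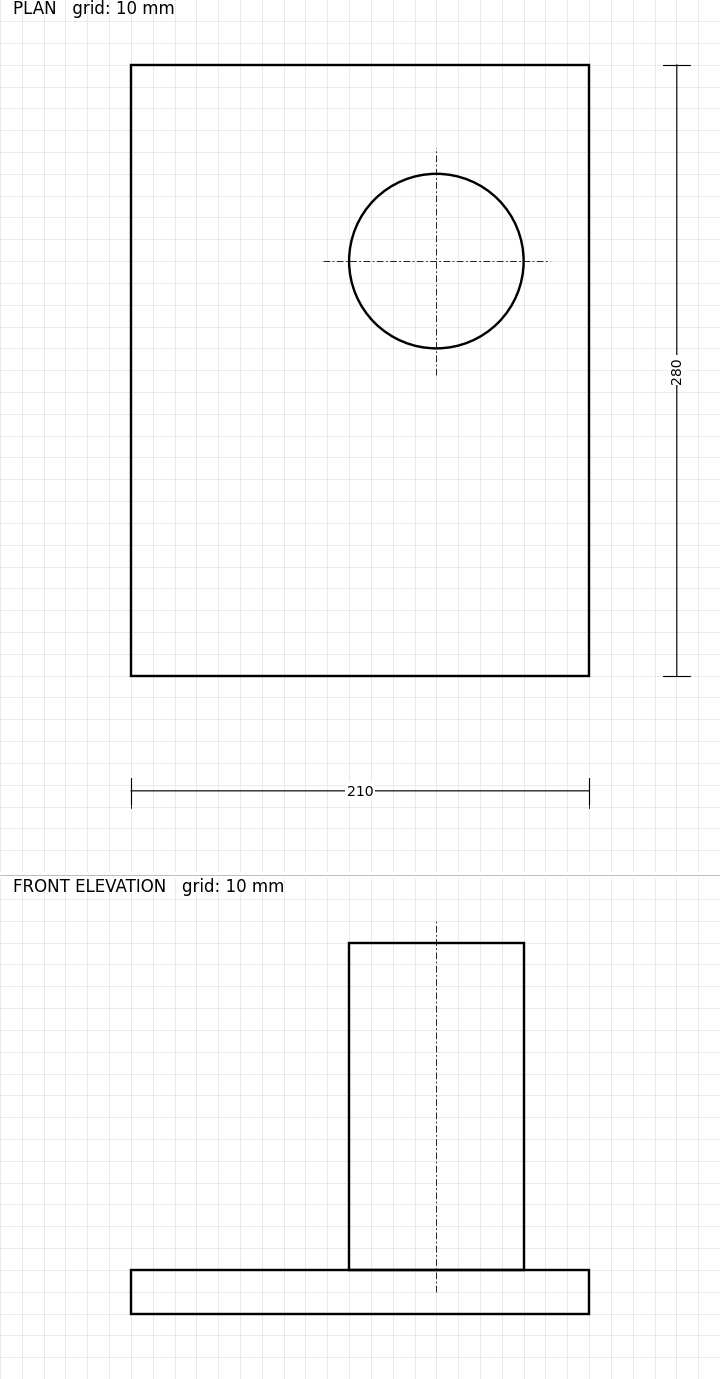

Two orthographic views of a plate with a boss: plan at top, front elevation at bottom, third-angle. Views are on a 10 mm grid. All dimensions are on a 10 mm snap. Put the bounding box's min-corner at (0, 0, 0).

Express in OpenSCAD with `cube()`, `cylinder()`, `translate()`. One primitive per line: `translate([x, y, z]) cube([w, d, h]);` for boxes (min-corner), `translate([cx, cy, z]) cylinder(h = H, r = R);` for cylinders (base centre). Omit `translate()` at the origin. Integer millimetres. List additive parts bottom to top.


cube([210, 280, 20]);
translate([140, 190, 20]) cylinder(h = 150, r = 40);
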